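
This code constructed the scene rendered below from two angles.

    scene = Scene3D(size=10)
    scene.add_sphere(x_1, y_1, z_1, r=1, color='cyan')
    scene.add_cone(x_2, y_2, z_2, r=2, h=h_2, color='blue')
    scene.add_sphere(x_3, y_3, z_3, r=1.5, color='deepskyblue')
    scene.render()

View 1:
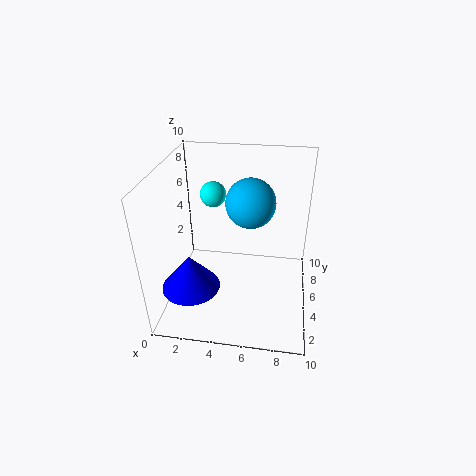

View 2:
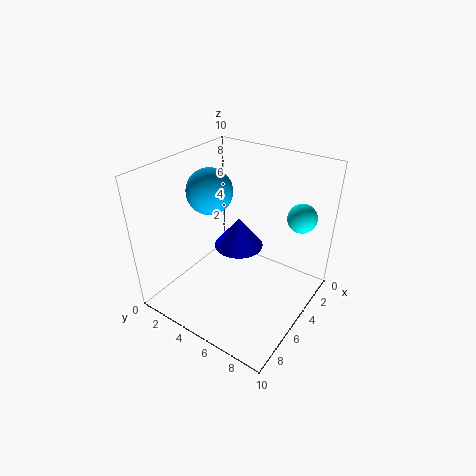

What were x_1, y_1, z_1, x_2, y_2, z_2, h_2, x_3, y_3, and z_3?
x_1 = 2.5
y_1 = 8.5
z_1 = 6.5
x_2 = 2
y_2 = 3
z_2 = 2
h_2 = 2.5
x_3 = 6
y_3 = 3.5
z_3 = 8.5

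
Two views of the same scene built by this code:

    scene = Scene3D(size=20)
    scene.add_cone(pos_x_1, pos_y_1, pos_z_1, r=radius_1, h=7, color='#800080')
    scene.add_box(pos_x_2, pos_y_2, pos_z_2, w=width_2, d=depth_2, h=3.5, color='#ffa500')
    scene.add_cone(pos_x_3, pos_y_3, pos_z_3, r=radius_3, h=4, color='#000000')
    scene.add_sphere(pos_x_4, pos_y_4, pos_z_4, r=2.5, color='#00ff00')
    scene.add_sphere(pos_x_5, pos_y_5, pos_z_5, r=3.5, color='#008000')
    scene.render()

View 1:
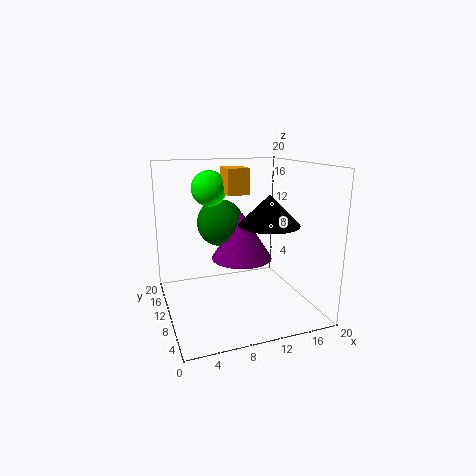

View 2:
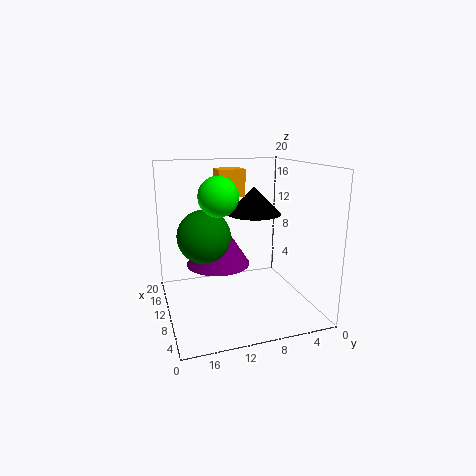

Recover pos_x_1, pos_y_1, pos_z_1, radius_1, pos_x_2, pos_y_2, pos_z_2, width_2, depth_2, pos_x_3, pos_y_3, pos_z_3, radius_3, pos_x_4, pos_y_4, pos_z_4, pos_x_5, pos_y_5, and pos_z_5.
pos_x_1 = 11.5; pos_y_1 = 12.5; pos_z_1 = 6; radius_1 = 4.5; pos_x_2 = 8.5; pos_y_2 = 9.5; pos_z_2 = 16; width_2 = 3; depth_2 = 3.5; pos_x_3 = 13; pos_y_3 = 6.5; pos_z_3 = 12.5; radius_3 = 4; pos_x_4 = 7; pos_y_4 = 13.5; pos_z_4 = 16.5; pos_x_5 = 9; pos_y_5 = 15; pos_z_5 = 11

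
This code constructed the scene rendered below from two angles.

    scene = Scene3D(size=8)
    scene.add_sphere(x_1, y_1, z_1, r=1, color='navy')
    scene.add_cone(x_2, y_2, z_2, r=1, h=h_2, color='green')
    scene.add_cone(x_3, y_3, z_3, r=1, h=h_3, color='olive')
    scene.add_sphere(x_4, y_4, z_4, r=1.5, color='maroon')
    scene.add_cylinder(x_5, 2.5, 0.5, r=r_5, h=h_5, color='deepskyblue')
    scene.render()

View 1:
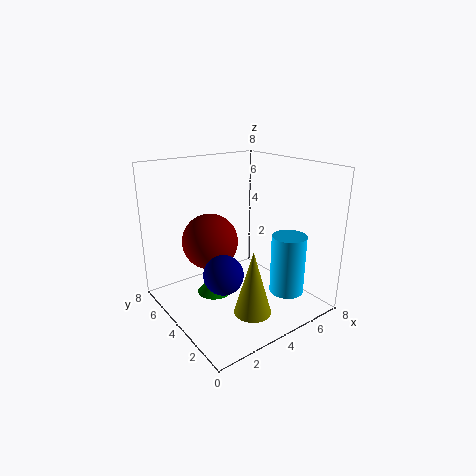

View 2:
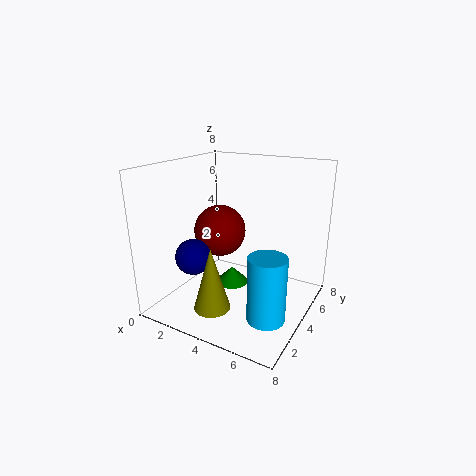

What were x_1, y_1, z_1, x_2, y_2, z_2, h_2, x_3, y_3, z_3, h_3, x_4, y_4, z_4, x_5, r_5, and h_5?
x_1 = 2; y_1 = 2.5; z_1 = 3; x_2 = 3; y_2 = 5; z_2 = 0.5; h_2 = 1; x_3 = 3.5; y_3 = 2; z_3 = 0.5; h_3 = 3.5; x_4 = 2.5; y_4 = 4.5; z_4 = 4; x_5 = 6.5; r_5 = 1; h_5 = 3.5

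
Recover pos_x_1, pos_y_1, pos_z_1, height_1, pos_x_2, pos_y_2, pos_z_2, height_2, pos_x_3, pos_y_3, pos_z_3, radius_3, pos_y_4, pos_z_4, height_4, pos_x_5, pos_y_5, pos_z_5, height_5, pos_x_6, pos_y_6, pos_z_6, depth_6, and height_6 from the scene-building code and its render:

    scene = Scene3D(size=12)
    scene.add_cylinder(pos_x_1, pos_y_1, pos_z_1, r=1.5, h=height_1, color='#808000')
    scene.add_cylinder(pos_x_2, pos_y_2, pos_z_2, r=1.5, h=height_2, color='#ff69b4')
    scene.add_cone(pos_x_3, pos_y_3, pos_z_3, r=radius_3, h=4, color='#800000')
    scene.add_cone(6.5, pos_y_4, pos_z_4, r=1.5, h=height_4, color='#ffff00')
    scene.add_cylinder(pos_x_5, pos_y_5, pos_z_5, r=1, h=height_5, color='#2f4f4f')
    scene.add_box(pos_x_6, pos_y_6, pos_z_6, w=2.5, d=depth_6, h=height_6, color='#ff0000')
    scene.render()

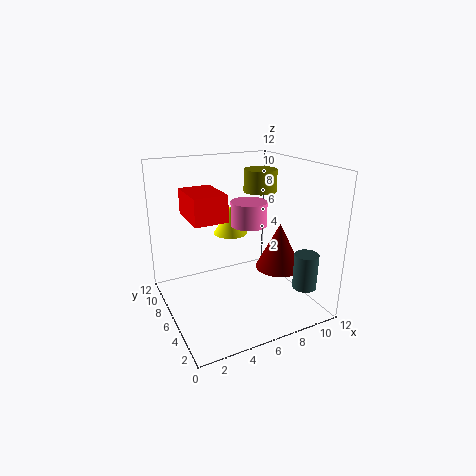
pos_x_1 = 9.5, pos_y_1 = 8.5, pos_z_1 = 9, height_1 = 2, pos_x_2 = 7, pos_y_2 = 6, pos_z_2 = 7, height_2 = 2, pos_x_3 = 9.5, pos_y_3 = 5, pos_z_3 = 3, radius_3 = 2, pos_y_4 = 8.5, pos_z_4 = 5.5, height_4 = 2.5, pos_x_5 = 10.5, pos_y_5 = 2.5, pos_z_5 = 2, height_5 = 3, pos_x_6 = 1.5, pos_y_6 = 3.5, pos_z_6 = 8.5, depth_6 = 3.5, height_6 = 2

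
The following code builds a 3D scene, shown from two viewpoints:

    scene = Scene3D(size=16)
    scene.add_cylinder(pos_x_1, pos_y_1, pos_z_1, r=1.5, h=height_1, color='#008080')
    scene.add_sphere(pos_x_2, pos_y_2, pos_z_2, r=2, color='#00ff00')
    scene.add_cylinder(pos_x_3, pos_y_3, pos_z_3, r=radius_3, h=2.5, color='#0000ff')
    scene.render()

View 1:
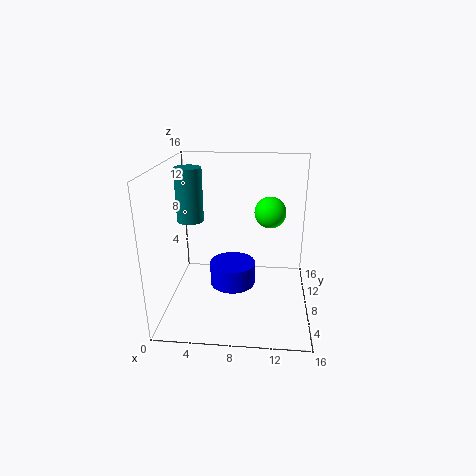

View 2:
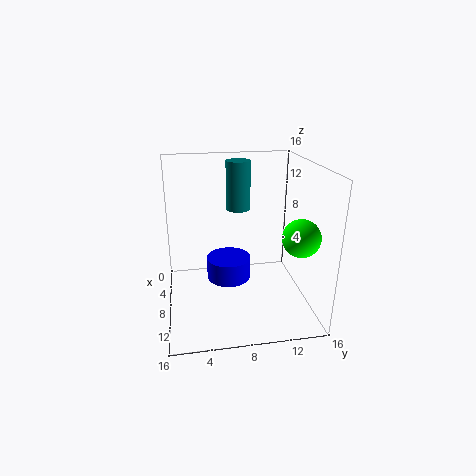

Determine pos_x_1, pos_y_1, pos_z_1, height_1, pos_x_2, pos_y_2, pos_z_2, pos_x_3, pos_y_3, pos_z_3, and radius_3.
pos_x_1 = 2.5, pos_y_1 = 9, pos_z_1 = 9.5, height_1 = 6, pos_x_2 = 11.5, pos_y_2 = 14, pos_z_2 = 9, pos_x_3 = 7.5, pos_y_3 = 7, pos_z_3 = 3, radius_3 = 2.5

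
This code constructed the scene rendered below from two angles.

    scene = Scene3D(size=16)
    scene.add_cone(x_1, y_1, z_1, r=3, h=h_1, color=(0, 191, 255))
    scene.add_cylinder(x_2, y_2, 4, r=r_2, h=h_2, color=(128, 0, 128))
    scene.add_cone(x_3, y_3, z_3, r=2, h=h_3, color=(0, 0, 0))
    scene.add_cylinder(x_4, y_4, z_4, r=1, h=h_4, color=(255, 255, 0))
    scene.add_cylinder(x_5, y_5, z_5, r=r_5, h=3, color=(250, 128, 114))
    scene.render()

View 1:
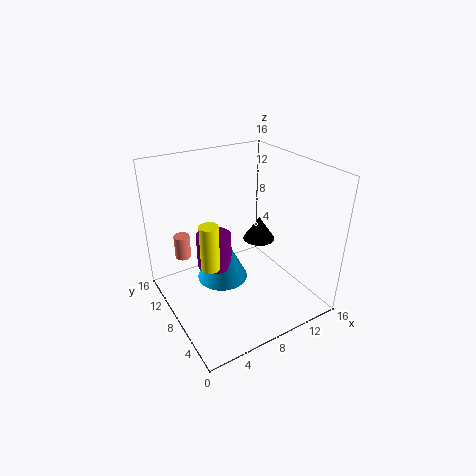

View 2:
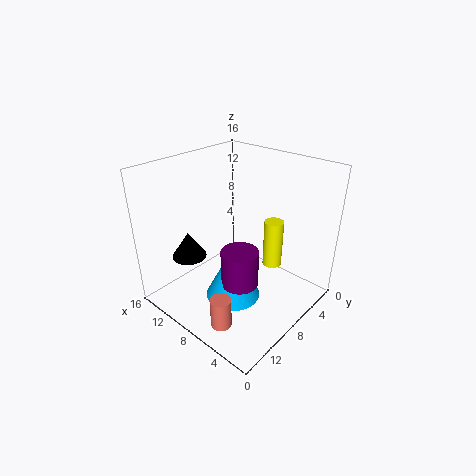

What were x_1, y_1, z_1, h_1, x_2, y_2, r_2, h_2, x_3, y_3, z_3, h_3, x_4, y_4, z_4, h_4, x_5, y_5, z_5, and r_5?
x_1 = 7, y_1 = 10, z_1 = 2, h_1 = 6, x_2 = 6, y_2 = 10, r_2 = 2, h_2 = 4, x_3 = 13, y_3 = 11, z_3 = 5, h_3 = 3, x_4 = 4, y_4 = 7, z_4 = 6, h_4 = 5, x_5 = 4, y_5 = 15, z_5 = 3, r_5 = 1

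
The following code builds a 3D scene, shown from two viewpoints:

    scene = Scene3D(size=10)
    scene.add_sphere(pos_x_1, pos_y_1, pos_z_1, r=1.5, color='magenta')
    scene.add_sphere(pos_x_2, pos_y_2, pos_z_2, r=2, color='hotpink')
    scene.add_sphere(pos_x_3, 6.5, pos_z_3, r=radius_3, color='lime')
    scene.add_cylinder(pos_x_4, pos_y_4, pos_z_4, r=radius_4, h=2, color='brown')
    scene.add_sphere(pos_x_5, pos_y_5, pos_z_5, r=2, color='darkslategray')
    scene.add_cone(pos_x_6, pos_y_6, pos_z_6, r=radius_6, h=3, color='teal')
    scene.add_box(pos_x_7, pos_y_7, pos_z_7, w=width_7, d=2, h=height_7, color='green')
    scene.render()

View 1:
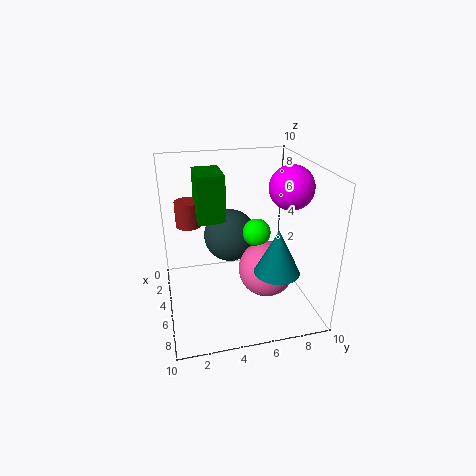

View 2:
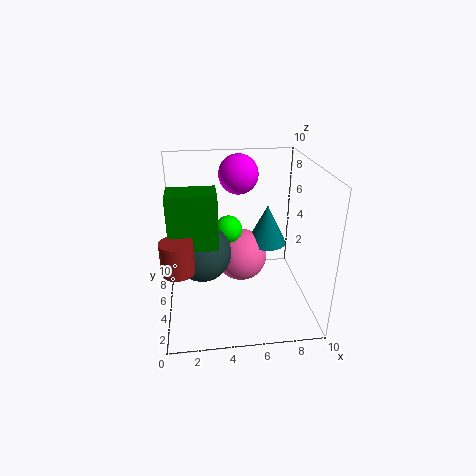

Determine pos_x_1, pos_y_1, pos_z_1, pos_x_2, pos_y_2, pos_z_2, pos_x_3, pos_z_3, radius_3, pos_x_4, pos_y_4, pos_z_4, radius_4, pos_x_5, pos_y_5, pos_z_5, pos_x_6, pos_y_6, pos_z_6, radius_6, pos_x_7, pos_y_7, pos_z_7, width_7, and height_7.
pos_x_1 = 5.5
pos_y_1 = 8.5
pos_z_1 = 8.5
pos_x_2 = 5.5
pos_y_2 = 7
pos_z_2 = 2.5
pos_x_3 = 4.5
pos_z_3 = 5
radius_3 = 1
pos_x_4 = 1
pos_y_4 = 2
pos_z_4 = 4.5
radius_4 = 1
pos_x_5 = 2.5
pos_y_5 = 5
pos_z_5 = 4
pos_x_6 = 7.5
pos_y_6 = 7
pos_z_6 = 3.5
radius_6 = 1.5
pos_x_7 = 0.5
pos_y_7 = 2.5
pos_z_7 = 5.5
width_7 = 3
height_7 = 3.5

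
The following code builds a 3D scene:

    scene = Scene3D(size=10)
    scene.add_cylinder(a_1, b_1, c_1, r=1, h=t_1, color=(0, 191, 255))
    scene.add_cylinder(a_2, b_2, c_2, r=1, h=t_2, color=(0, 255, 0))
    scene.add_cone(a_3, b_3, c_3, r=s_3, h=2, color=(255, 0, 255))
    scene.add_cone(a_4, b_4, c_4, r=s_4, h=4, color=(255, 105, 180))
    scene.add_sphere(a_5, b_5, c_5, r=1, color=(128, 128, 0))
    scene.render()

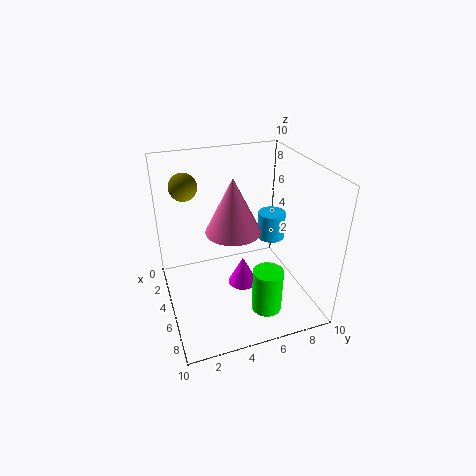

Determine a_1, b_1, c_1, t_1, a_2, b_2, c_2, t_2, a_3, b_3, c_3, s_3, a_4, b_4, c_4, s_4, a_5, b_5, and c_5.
a_1 = 4, b_1 = 8, c_1 = 4, t_1 = 2, a_2 = 8, b_2 = 6, c_2 = 1, t_2 = 3, a_3 = 6, b_3 = 5, c_3 = 2, s_3 = 1, a_4 = 4, b_4 = 5, c_4 = 5, s_4 = 2, a_5 = 2, b_5 = 2, c_5 = 8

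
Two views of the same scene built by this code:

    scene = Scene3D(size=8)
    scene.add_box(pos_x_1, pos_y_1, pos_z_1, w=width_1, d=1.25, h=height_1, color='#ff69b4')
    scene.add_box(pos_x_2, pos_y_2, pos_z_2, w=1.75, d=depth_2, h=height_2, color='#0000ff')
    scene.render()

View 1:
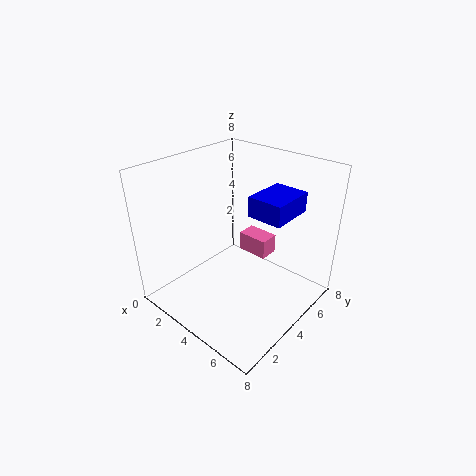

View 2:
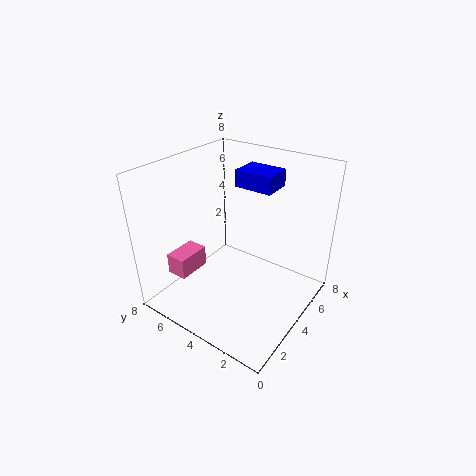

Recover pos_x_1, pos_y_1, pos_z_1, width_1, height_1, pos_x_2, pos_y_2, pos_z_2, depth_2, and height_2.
pos_x_1 = 2
pos_y_1 = 6.5
pos_z_1 = 1.25
width_1 = 2
height_1 = 1.25
pos_x_2 = 5.5
pos_y_2 = 3
pos_z_2 = 6.25
depth_2 = 2.25
height_2 = 1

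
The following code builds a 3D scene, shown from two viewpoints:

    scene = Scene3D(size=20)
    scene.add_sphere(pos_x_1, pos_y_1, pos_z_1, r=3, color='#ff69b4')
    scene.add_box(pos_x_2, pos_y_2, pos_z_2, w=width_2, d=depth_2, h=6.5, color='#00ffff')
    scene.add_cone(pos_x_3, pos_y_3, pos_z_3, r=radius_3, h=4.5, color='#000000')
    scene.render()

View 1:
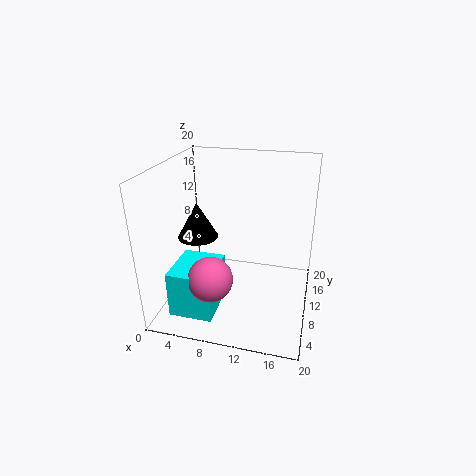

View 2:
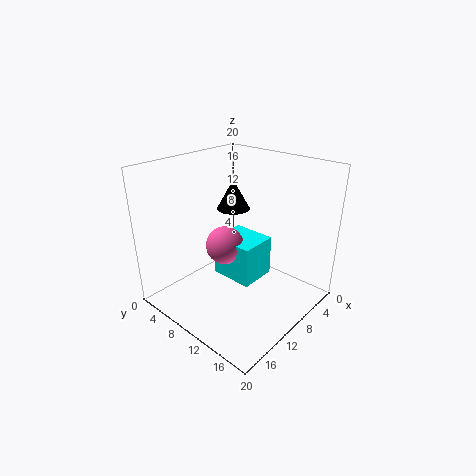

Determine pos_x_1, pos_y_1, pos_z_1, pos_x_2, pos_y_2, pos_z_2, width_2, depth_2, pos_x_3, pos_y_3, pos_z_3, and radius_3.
pos_x_1 = 7.5, pos_y_1 = 5, pos_z_1 = 6, pos_x_2 = 2, pos_y_2 = 3, pos_z_2 = 0.5, width_2 = 6, depth_2 = 7, pos_x_3 = 6, pos_y_3 = 5.5, pos_z_3 = 12, radius_3 = 2.5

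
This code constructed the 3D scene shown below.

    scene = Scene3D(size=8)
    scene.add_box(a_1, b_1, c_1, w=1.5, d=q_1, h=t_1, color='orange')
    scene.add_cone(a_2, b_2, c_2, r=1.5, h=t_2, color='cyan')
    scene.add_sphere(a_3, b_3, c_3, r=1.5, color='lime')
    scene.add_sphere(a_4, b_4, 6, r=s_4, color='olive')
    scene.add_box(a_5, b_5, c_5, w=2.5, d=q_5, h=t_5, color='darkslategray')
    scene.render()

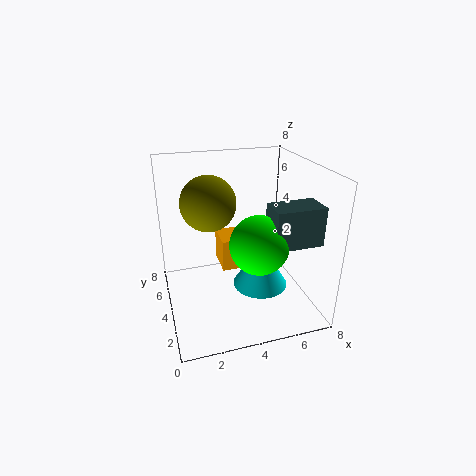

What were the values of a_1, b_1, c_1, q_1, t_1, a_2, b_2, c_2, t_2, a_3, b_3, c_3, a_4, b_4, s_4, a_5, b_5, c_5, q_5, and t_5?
a_1 = 3.5
b_1 = 5.5
c_1 = 1
q_1 = 2
t_1 = 2
a_2 = 5
b_2 = 3
c_2 = 1.5
t_2 = 2.5
a_3 = 4.5
b_3 = 2
c_3 = 4.5
a_4 = 2.5
b_4 = 4.5
s_4 = 1.5
a_5 = 5
b_5 = 1
c_5 = 4.5
q_5 = 1.5
t_5 = 2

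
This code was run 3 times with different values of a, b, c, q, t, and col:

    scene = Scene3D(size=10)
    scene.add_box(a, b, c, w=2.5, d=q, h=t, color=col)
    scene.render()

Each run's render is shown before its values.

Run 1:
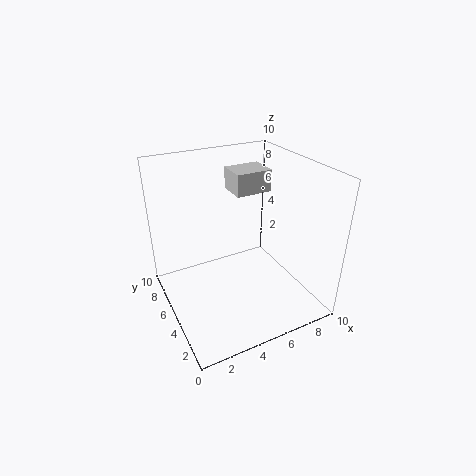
a = 5, b = 5, c = 8, q = 2, t = 1.5, col = 'lightgray'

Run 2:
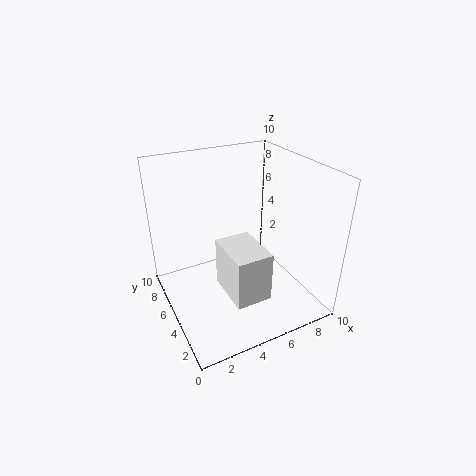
a = 3.5, b = 2, c = 1.5, q = 3.5, t = 3.5, col = 'white'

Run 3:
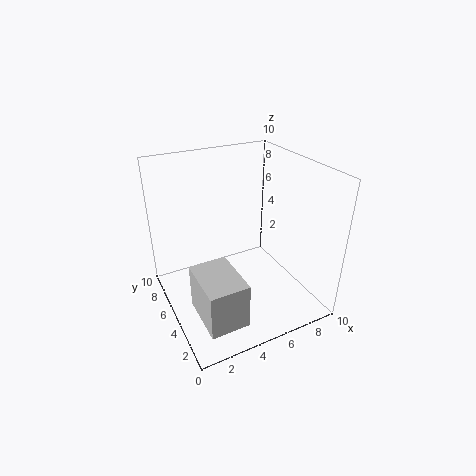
a = 1, b = 0.5, c = 1.5, q = 3.5, t = 3, col = 'lightgray'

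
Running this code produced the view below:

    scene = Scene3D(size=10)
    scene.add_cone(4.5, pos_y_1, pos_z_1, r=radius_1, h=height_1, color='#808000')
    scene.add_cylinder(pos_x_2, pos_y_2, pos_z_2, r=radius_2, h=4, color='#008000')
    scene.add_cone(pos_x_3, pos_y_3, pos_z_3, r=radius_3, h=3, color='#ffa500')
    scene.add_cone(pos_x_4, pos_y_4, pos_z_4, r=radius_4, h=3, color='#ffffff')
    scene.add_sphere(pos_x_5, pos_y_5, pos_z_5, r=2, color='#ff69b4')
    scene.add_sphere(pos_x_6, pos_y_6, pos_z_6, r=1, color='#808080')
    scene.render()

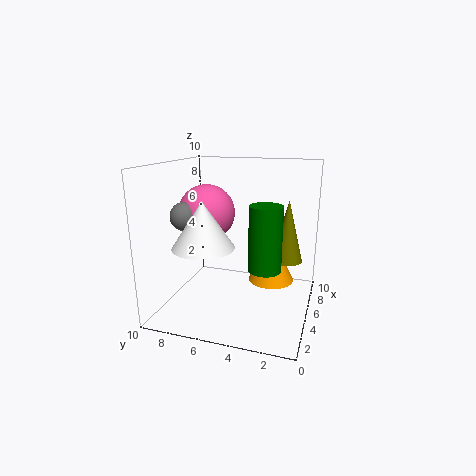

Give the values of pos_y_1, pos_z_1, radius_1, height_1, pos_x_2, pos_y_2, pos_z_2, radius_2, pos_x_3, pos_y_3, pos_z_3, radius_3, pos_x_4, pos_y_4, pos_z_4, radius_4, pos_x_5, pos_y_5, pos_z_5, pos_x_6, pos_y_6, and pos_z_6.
pos_y_1 = 1.5, pos_z_1 = 4, radius_1 = 1, height_1 = 4, pos_x_2 = 2.5, pos_y_2 = 2.5, pos_z_2 = 4, radius_2 = 1, pos_x_3 = 4.5, pos_y_3 = 2.5, pos_z_3 = 2.5, radius_3 = 1.5, pos_x_4 = 2.5, pos_y_4 = 6.5, pos_z_4 = 5, radius_4 = 2, pos_x_5 = 5.5, pos_y_5 = 7.5, pos_z_5 = 6.5, pos_x_6 = 4, pos_y_6 = 8.5, pos_z_6 = 6.5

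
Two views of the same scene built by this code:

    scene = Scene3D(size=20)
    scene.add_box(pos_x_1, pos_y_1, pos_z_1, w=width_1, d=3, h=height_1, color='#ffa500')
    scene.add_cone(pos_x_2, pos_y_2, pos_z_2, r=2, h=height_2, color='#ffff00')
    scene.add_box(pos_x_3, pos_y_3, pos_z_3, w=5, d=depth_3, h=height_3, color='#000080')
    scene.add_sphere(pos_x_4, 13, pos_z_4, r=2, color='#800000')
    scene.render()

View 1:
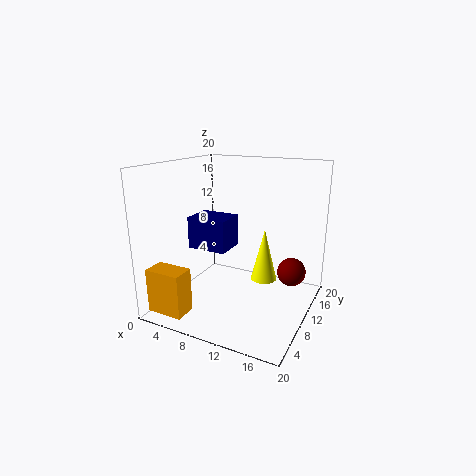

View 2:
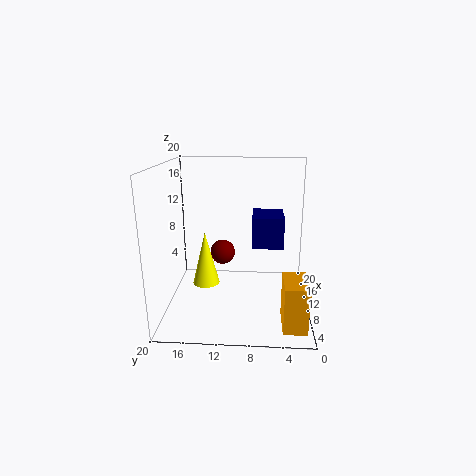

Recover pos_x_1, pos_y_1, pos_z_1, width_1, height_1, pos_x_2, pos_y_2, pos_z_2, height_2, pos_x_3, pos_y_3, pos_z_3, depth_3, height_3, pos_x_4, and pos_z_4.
pos_x_1 = 1, pos_y_1 = 1, pos_z_1 = 1, width_1 = 5, height_1 = 6, pos_x_2 = 12, pos_y_2 = 15, pos_z_2 = 2, height_2 = 8, pos_x_3 = 6, pos_y_3 = 4, pos_z_3 = 10, depth_3 = 4, height_3 = 4, pos_x_4 = 17, pos_z_4 = 5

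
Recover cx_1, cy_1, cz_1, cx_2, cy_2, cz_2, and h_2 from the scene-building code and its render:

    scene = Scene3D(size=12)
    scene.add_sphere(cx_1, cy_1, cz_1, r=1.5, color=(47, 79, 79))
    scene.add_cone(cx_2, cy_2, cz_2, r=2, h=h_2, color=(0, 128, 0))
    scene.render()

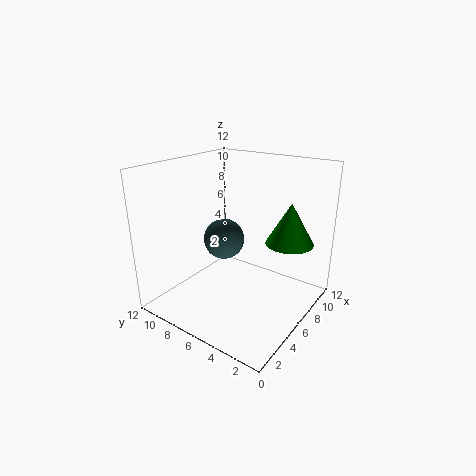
cx_1 = 3.5; cy_1 = 5.5; cz_1 = 7; cx_2 = 8.5; cy_2 = 2.5; cz_2 = 5.5; h_2 = 3.5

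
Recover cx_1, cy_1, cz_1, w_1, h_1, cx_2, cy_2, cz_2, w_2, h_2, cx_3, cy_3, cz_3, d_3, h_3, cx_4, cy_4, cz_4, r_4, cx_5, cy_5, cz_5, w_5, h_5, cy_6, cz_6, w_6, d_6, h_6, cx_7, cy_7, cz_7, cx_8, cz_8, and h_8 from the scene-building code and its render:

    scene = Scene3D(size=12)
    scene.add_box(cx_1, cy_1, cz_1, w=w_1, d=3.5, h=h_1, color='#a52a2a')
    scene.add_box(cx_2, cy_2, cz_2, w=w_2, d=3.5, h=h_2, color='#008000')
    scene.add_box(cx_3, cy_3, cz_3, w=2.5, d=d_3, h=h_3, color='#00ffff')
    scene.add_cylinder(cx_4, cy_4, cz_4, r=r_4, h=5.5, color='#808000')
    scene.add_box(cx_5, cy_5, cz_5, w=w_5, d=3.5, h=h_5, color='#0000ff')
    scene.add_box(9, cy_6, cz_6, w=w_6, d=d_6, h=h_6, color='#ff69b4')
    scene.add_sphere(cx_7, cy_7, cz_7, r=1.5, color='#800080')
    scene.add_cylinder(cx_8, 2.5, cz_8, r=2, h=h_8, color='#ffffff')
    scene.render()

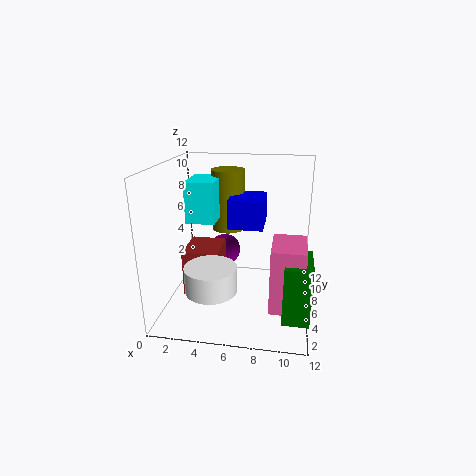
cx_1 = 1.5; cy_1 = 4.5; cz_1 = 1; w_1 = 3; h_1 = 4; cx_2 = 10; cy_2 = 1; cz_2 = 1.5; w_2 = 2; h_2 = 4.5; cx_3 = 1.5; cy_3 = 6; cz_3 = 7; d_3 = 3.5; h_3 = 3.5; cx_4 = 4.5; cy_4 = 9.5; cz_4 = 5.5; r_4 = 1.5; cx_5 = 5; cy_5 = 6.5; cz_5 = 6.5; w_5 = 3; h_5 = 2.5; cy_6 = 1.5; cz_6 = 2; w_6 = 2.5; d_6 = 3.5; h_6 = 5; cx_7 = 4; cy_7 = 10; cz_7 = 3; cx_8 = 4.5; cz_8 = 3; h_8 = 2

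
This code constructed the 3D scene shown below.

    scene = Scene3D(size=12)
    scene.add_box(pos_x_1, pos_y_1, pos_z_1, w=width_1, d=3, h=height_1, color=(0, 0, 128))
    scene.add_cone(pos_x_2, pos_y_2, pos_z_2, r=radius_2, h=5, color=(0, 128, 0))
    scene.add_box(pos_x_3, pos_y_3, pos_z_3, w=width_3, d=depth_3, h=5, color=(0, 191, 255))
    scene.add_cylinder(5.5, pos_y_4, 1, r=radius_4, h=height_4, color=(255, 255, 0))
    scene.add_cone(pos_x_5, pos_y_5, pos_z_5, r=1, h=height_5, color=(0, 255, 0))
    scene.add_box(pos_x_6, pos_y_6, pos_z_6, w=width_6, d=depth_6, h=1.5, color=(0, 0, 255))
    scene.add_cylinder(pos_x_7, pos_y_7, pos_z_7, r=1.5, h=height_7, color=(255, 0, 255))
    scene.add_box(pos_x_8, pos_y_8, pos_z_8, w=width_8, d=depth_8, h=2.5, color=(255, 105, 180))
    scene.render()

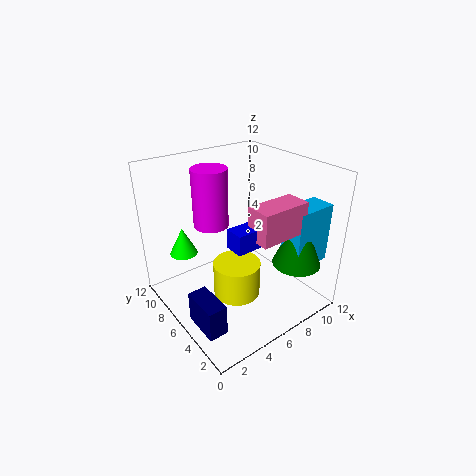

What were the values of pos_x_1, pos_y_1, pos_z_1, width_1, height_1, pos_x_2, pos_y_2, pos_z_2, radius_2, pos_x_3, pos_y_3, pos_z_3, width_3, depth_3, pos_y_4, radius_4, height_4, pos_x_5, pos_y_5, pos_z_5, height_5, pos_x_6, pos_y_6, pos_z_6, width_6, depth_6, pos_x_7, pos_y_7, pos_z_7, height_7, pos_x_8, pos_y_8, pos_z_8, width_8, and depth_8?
pos_x_1 = 0.5, pos_y_1 = 2, pos_z_1 = 1, width_1 = 1.5, height_1 = 2.5, pos_x_2 = 9.5, pos_y_2 = 2.5, pos_z_2 = 4, radius_2 = 2, pos_x_3 = 8.5, pos_y_3 = 1.5, pos_z_3 = 4, width_3 = 3.5, depth_3 = 2, pos_y_4 = 5.5, radius_4 = 2, height_4 = 3, pos_x_5 = 1, pos_y_5 = 6, pos_z_5 = 6.5, height_5 = 2, pos_x_6 = 3.5, pos_y_6 = 2.5, pos_z_6 = 7, width_6 = 3.5, depth_6 = 1.5, pos_x_7 = 5, pos_y_7 = 8.5, pos_z_7 = 6.5, height_7 = 5, pos_x_8 = 5, pos_y_8 = 1.5, pos_z_8 = 7.5, width_8 = 4, depth_8 = 2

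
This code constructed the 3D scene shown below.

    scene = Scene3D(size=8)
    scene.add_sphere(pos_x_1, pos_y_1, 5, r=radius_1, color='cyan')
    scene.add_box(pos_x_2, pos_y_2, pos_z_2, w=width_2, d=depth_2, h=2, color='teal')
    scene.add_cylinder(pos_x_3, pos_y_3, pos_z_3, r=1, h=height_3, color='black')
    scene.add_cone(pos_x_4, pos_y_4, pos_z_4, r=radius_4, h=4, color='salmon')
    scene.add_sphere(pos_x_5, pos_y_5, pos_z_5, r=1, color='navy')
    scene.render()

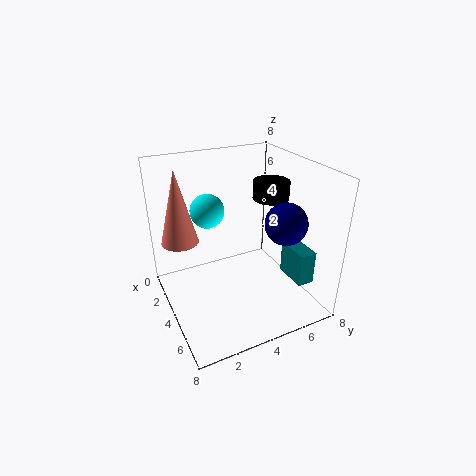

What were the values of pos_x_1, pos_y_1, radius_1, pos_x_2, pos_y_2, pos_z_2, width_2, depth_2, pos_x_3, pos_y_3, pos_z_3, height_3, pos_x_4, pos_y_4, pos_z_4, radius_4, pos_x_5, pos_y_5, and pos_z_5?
pos_x_1 = 2; pos_y_1 = 3; radius_1 = 1; pos_x_2 = 4; pos_y_2 = 7; pos_z_2 = 1; width_2 = 2; depth_2 = 1; pos_x_3 = 4; pos_y_3 = 6; pos_z_3 = 6; height_3 = 1; pos_x_4 = 3; pos_y_4 = 1; pos_z_4 = 4; radius_4 = 1; pos_x_5 = 7; pos_y_5 = 5; pos_z_5 = 6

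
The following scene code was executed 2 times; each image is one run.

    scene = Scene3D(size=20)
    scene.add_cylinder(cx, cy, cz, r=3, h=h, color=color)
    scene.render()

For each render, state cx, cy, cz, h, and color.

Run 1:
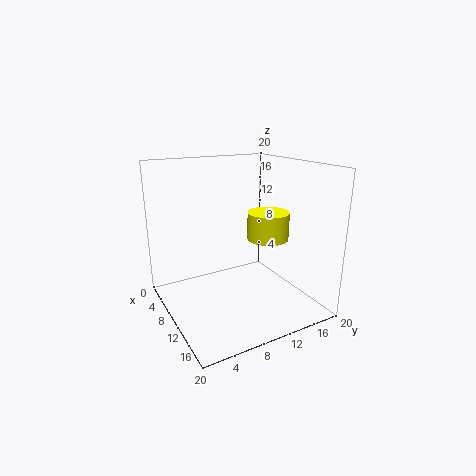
cx = 10
cy = 15
cz = 9
h = 4
color = 'yellow'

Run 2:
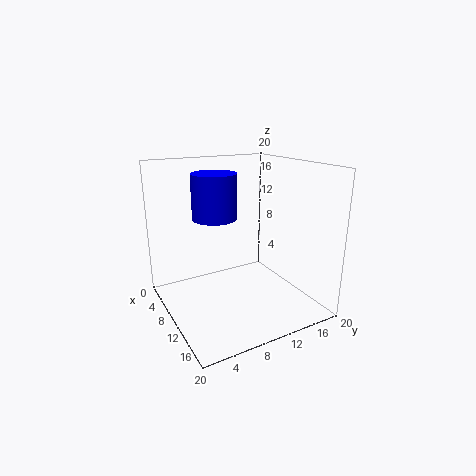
cx = 9
cy = 7
cz = 13
h = 6
color = 'blue'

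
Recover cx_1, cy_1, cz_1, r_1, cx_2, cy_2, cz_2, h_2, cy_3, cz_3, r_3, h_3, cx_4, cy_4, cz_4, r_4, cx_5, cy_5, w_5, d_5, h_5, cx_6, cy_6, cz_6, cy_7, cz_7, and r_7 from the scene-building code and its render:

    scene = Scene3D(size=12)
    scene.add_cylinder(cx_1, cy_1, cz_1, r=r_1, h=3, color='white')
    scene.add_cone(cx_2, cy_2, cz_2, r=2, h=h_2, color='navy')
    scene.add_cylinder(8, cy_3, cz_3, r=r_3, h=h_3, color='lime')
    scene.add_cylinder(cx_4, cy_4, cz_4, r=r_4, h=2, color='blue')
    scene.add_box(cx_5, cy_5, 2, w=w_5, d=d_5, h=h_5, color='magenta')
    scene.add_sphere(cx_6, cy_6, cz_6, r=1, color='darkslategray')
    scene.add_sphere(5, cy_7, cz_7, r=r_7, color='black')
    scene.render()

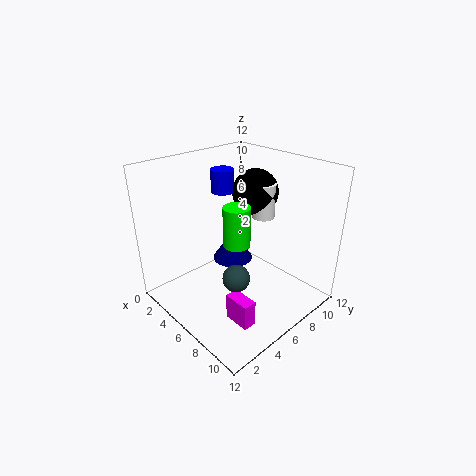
cx_1 = 6, cy_1 = 9, cz_1 = 7, r_1 = 1, cx_2 = 2, cy_2 = 9, cz_2 = 1, h_2 = 3, cy_3 = 4, cz_3 = 7, r_3 = 1, h_3 = 3, cx_4 = 3, cy_4 = 7, cz_4 = 9, r_4 = 1, cx_5 = 9, cy_5 = 2, w_5 = 2, d_5 = 1, h_5 = 2, cx_6 = 9, cy_6 = 3, cz_6 = 5, cy_7 = 9, cz_7 = 9, r_7 = 2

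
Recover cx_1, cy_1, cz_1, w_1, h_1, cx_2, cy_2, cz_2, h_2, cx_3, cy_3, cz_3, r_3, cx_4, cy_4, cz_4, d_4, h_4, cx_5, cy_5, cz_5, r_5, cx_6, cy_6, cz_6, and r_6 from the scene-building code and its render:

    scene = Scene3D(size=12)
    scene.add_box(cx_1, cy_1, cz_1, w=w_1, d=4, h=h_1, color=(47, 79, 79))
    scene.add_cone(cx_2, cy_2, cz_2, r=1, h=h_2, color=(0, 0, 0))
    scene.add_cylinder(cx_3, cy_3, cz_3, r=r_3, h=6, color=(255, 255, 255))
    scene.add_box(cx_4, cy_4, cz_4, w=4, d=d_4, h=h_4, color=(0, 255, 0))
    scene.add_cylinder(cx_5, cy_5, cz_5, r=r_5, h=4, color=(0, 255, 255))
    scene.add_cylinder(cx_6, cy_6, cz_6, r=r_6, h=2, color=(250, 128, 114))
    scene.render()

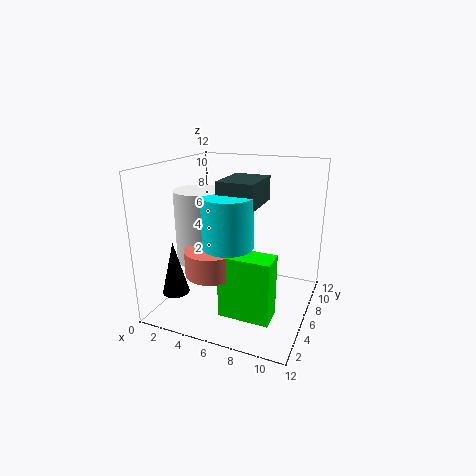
cx_1 = 5
cy_1 = 4
cz_1 = 9
w_1 = 3
h_1 = 2
cx_2 = 3
cy_2 = 1
cz_2 = 3
h_2 = 4
cx_3 = 3
cy_3 = 5
cz_3 = 4
r_3 = 2
cx_4 = 6
cy_4 = 2
cz_4 = 1
d_4 = 2
h_4 = 5
cx_5 = 6
cy_5 = 4
cz_5 = 6
r_5 = 2
cx_6 = 5
cy_6 = 3
cz_6 = 4
r_6 = 2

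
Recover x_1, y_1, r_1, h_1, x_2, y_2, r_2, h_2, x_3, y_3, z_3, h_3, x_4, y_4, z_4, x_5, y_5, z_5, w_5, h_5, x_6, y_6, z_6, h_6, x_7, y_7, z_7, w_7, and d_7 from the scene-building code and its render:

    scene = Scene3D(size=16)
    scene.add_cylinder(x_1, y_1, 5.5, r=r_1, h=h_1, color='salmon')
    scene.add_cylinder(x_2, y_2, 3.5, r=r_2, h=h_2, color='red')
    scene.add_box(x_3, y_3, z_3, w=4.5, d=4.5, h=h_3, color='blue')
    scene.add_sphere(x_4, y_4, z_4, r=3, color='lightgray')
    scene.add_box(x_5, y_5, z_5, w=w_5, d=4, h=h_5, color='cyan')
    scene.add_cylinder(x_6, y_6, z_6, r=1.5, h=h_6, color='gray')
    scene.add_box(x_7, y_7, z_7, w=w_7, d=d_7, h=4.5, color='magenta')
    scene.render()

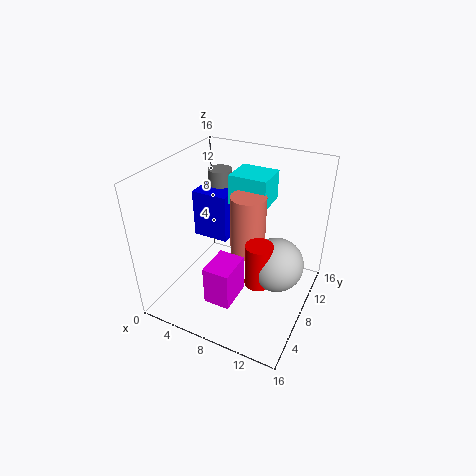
x_1 = 8.5; y_1 = 9.5; r_1 = 2; h_1 = 7; x_2 = 11; y_2 = 7; r_2 = 1.5; h_2 = 5; x_3 = 0.5; y_3 = 10.5; z_3 = 5; h_3 = 6; x_4 = 12.5; y_4 = 8.5; z_4 = 5.5; x_5 = 5.5; y_5 = 10.5; z_5 = 10.5; w_5 = 4.5; h_5 = 3.5; x_6 = 2.5; y_6 = 14; z_6 = 6.5; h_6 = 6.5; x_7 = 6; y_7 = 3.5; z_7 = 1.5; w_7 = 3; d_7 = 4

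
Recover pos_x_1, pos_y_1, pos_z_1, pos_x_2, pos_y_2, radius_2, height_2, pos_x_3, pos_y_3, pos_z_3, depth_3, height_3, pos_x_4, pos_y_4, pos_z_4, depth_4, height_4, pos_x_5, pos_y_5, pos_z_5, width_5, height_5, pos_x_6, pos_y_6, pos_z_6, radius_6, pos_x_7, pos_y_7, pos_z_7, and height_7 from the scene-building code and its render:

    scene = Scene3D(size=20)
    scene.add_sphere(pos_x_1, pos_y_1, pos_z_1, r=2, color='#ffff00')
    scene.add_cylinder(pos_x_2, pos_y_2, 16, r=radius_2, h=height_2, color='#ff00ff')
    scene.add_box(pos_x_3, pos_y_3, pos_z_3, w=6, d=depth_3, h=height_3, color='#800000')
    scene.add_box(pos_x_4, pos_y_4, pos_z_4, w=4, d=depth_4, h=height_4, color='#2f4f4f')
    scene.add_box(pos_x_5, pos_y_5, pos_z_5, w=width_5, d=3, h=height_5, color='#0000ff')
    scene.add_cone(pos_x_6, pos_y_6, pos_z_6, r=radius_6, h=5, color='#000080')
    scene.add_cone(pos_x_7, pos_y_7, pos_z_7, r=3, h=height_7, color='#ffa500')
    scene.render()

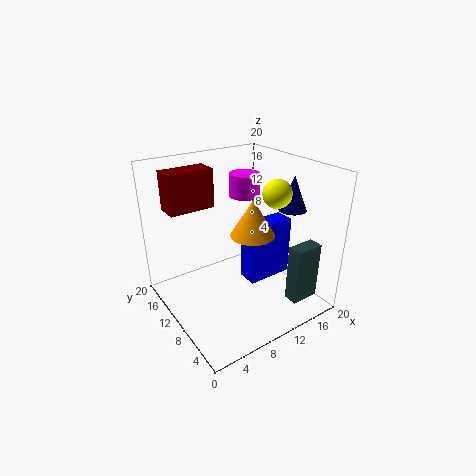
pos_x_1 = 15, pos_y_1 = 8, pos_z_1 = 16, pos_x_2 = 11, pos_y_2 = 10, radius_2 = 2, height_2 = 3, pos_x_3 = 1, pos_y_3 = 11, pos_z_3 = 15, depth_3 = 3, height_3 = 5, pos_x_4 = 14, pos_y_4 = 2, pos_z_4 = 2, depth_4 = 2, height_4 = 8, pos_x_5 = 12, pos_y_5 = 9, pos_z_5 = 2, width_5 = 7, height_5 = 9, pos_x_6 = 18, pos_y_6 = 8, pos_z_6 = 13, radius_6 = 2, pos_x_7 = 11, pos_y_7 = 8, pos_z_7 = 11, height_7 = 5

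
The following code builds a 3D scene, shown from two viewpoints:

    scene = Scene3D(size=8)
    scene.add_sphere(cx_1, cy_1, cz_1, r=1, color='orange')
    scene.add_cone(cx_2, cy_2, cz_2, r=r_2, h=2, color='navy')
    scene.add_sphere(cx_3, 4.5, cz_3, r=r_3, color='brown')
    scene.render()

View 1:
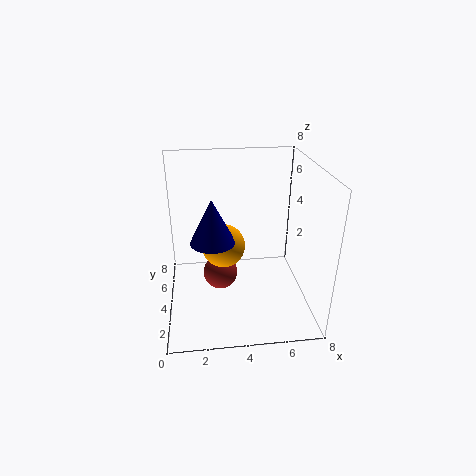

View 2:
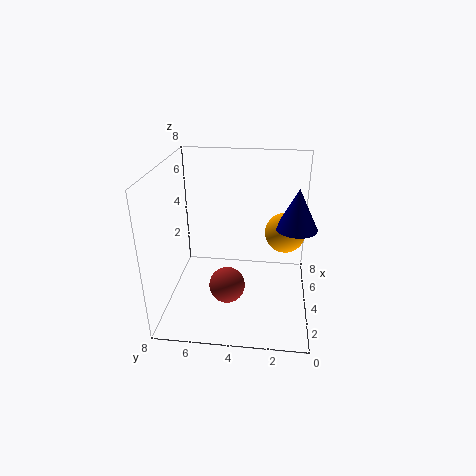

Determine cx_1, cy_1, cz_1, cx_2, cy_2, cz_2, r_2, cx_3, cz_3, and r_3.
cx_1 = 3
cy_1 = 1.5
cz_1 = 5
cx_2 = 2.5
cy_2 = 1
cz_2 = 5.5
r_2 = 1
cx_3 = 3
cz_3 = 1.5
r_3 = 1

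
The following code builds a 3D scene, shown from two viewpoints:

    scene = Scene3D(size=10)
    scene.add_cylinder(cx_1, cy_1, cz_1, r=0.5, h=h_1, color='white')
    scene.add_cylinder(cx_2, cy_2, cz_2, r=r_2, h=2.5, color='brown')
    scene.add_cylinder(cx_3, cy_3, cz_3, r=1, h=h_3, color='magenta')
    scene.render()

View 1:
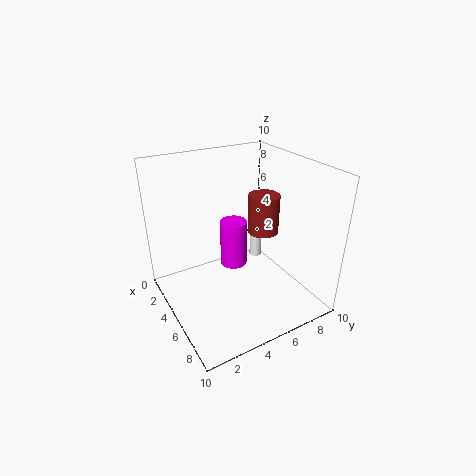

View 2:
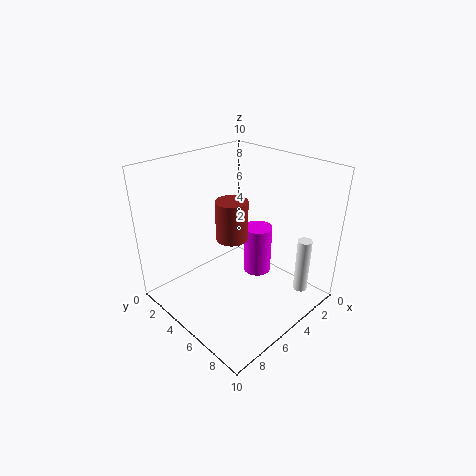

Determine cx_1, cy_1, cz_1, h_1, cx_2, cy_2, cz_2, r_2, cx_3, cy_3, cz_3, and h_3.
cx_1 = 2
cy_1 = 8.5
cz_1 = 1
h_1 = 4
cx_2 = 6.5
cy_2 = 6
cz_2 = 6
r_2 = 1
cx_3 = 3.5
cy_3 = 5.5
cz_3 = 2
h_3 = 3.5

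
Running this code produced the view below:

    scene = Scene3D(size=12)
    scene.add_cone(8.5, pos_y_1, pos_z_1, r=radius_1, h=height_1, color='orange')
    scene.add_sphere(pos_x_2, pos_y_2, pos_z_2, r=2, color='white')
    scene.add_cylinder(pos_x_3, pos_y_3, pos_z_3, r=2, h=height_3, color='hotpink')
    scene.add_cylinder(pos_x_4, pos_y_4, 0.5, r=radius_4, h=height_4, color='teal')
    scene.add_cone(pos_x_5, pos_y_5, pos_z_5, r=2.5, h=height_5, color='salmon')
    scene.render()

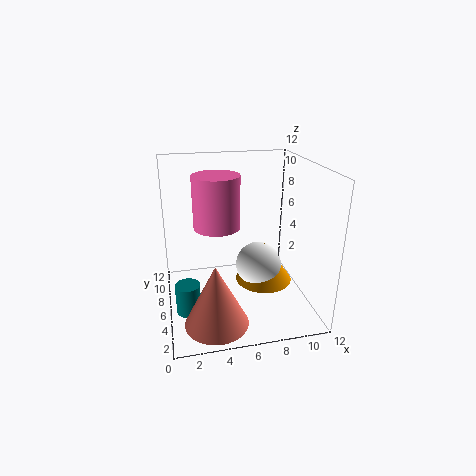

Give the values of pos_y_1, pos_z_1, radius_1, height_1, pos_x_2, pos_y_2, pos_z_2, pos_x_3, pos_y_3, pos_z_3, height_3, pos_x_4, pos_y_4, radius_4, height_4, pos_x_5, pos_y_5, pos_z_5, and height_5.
pos_y_1 = 6.5; pos_z_1 = 1.5; radius_1 = 2.5; height_1 = 3.5; pos_x_2 = 8; pos_y_2 = 6.5; pos_z_2 = 3; pos_x_3 = 4.5; pos_y_3 = 7.5; pos_z_3 = 6.5; height_3 = 4.5; pos_x_4 = 1.5; pos_y_4 = 4.5; radius_4 = 1; height_4 = 2.5; pos_x_5 = 3.5; pos_y_5 = 2.5; pos_z_5 = 0.5; height_5 = 5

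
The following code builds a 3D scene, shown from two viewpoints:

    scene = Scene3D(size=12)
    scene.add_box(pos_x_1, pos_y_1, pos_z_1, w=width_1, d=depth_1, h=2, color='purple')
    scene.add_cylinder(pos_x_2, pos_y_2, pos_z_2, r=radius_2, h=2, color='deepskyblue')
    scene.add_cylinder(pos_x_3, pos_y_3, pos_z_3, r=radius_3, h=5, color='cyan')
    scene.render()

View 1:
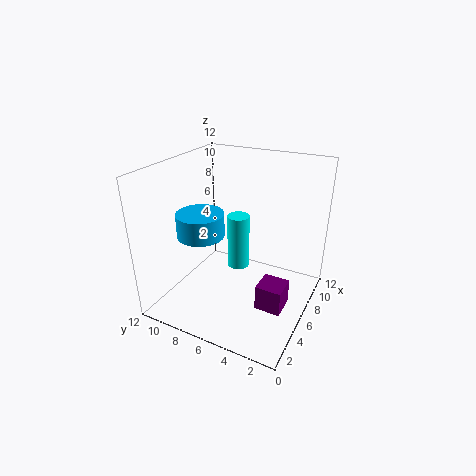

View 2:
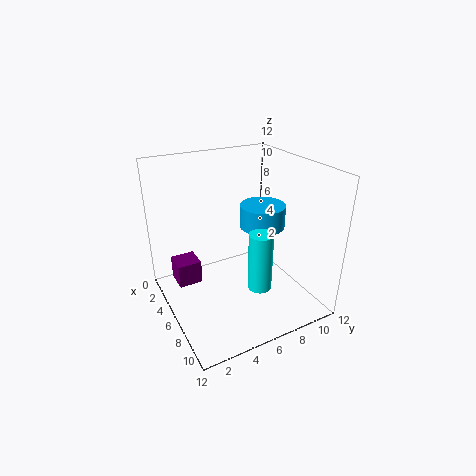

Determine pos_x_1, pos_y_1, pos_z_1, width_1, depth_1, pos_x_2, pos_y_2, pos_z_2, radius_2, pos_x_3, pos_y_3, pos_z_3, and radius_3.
pos_x_1 = 3, pos_y_1 = 1, pos_z_1 = 2, width_1 = 2, depth_1 = 2, pos_x_2 = 5, pos_y_2 = 9, pos_z_2 = 6, radius_2 = 2, pos_x_3 = 8, pos_y_3 = 7, pos_z_3 = 2, radius_3 = 1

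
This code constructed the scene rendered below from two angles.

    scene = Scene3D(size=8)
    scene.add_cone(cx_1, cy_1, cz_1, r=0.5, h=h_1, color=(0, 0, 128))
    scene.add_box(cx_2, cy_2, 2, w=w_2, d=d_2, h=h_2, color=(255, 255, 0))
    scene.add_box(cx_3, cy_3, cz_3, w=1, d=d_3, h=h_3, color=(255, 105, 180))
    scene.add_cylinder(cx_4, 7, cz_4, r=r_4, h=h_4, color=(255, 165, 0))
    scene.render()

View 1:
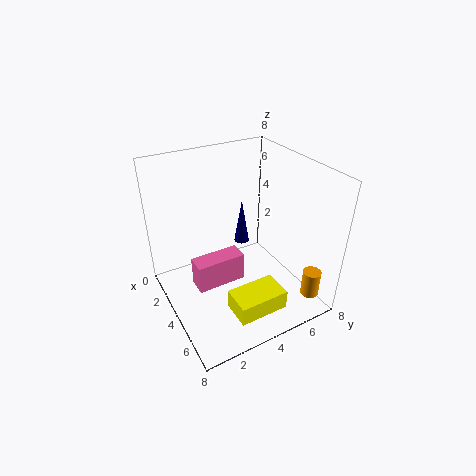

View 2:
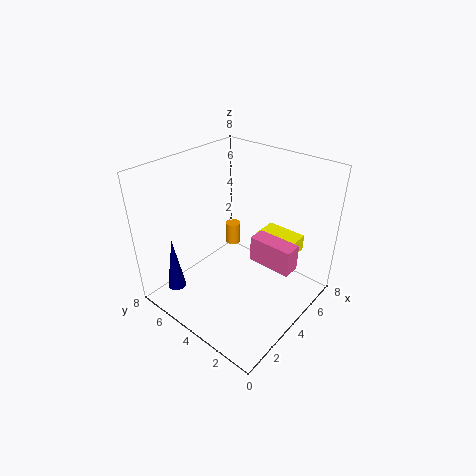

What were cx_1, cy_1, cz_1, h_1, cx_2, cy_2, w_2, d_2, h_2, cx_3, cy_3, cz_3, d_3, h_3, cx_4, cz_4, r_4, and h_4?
cx_1 = 1
cy_1 = 6
cz_1 = 1.5
h_1 = 3
cx_2 = 6.5
cy_2 = 2
w_2 = 1.5
d_2 = 2.5
h_2 = 1
cx_3 = 4.5
cy_3 = 1
cz_3 = 2.5
d_3 = 2.5
h_3 = 1.5
cx_4 = 7
cz_4 = 1
r_4 = 0.5
h_4 = 1.5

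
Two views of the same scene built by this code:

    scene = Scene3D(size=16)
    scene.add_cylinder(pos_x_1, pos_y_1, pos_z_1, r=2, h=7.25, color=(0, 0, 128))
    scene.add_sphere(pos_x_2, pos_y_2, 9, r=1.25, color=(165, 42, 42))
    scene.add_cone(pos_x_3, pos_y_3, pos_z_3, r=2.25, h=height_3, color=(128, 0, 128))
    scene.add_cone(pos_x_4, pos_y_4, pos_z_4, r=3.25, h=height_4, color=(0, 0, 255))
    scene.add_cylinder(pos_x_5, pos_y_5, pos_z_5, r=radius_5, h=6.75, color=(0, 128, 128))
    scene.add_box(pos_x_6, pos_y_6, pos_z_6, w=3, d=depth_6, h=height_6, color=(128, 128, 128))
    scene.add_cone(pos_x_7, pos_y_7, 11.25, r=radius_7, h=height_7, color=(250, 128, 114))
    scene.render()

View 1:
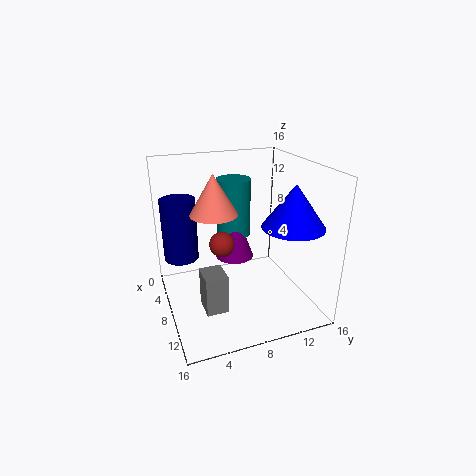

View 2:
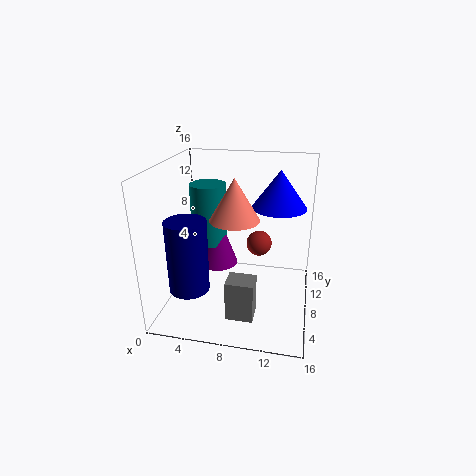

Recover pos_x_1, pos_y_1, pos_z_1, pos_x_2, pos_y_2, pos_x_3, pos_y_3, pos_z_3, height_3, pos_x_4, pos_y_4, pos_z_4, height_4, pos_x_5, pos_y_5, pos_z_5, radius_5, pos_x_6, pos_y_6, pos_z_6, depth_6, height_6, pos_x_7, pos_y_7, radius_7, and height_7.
pos_x_1 = 4.25, pos_y_1 = 2.25, pos_z_1 = 4.75, pos_x_2 = 10.75, pos_y_2 = 5.25, pos_x_3 = 5.5, pos_y_3 = 8.5, pos_z_3 = 4.5, height_3 = 6.25, pos_x_4 = 12, pos_y_4 = 12.5, pos_z_4 = 10.25, height_4 = 4.5, pos_x_5 = 4.5, pos_y_5 = 8.75, pos_z_5 = 7, radius_5 = 2, pos_x_6 = 7.5, pos_y_6 = 3.5, pos_z_6 = 0.25, depth_6 = 2.5, height_6 = 4.5, pos_x_7 = 8.25, pos_y_7 = 5.25, radius_7 = 2.5, height_7 = 4.25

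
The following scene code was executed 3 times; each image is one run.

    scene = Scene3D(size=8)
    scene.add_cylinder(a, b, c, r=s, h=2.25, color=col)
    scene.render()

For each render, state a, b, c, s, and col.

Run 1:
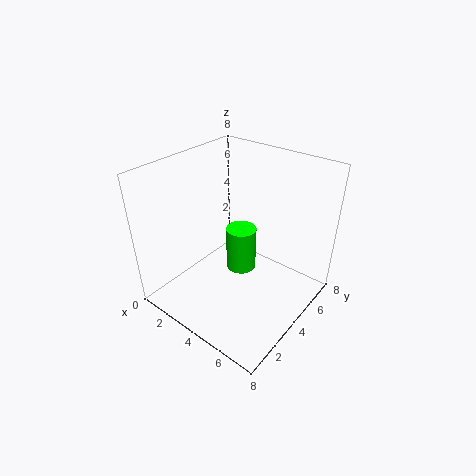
a = 5; b = 3; c = 3.25; s = 0.75; col = 'lime'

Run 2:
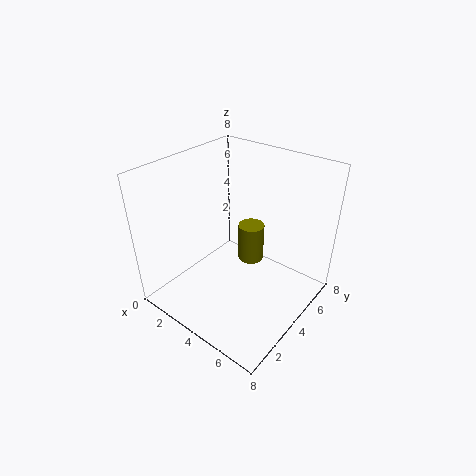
a = 4; b = 5.25; c = 2; s = 0.75; col = 'olive'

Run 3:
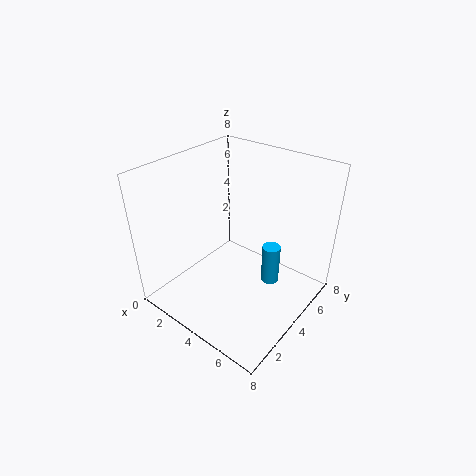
a = 5.75; b = 4.75; c = 1.5; s = 0.5; col = 'deepskyblue'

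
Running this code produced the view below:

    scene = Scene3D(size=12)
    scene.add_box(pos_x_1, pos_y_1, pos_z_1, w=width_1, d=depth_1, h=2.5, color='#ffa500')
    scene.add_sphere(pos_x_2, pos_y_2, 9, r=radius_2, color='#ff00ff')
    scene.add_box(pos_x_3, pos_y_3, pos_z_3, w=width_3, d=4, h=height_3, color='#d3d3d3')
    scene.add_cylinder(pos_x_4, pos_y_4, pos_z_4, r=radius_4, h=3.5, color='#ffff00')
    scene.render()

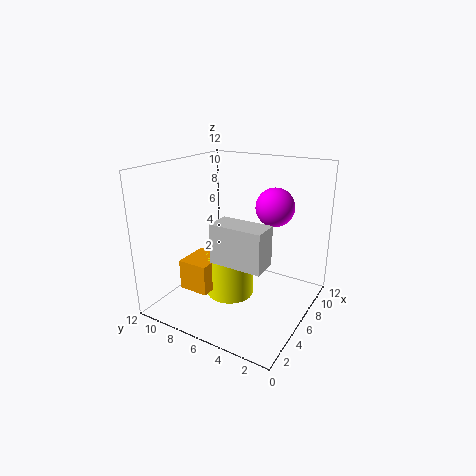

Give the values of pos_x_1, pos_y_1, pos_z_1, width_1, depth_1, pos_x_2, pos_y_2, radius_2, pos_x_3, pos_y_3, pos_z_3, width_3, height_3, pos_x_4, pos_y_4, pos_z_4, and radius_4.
pos_x_1 = 2.5; pos_y_1 = 7; pos_z_1 = 2; width_1 = 3; depth_1 = 2.5; pos_x_2 = 6.5; pos_y_2 = 3; radius_2 = 1.5; pos_x_3 = 2; pos_y_3 = 2; pos_z_3 = 5.5; width_3 = 2; height_3 = 3; pos_x_4 = 5.5; pos_y_4 = 6.5; pos_z_4 = 1; radius_4 = 2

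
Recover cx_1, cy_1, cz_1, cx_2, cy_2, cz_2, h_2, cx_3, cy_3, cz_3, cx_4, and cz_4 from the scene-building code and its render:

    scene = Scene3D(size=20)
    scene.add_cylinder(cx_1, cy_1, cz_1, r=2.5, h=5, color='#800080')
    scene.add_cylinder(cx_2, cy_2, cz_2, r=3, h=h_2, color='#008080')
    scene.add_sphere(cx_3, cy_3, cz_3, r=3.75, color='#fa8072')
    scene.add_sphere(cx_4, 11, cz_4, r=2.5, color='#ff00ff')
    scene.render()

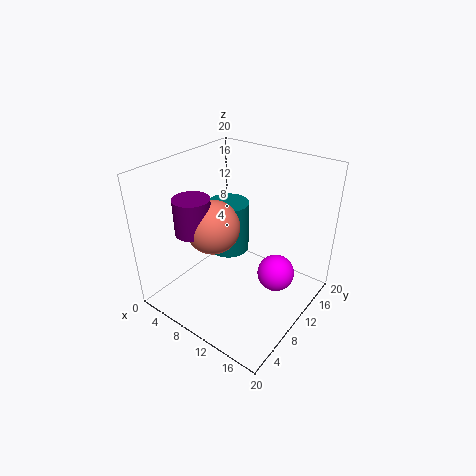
cx_1 = 5.25
cy_1 = 6.25
cz_1 = 11
cx_2 = 6.75
cy_2 = 12
cz_2 = 6.25
h_2 = 7.5
cx_3 = 7
cy_3 = 8.25
cz_3 = 11.5
cx_4 = 15.75
cz_4 = 6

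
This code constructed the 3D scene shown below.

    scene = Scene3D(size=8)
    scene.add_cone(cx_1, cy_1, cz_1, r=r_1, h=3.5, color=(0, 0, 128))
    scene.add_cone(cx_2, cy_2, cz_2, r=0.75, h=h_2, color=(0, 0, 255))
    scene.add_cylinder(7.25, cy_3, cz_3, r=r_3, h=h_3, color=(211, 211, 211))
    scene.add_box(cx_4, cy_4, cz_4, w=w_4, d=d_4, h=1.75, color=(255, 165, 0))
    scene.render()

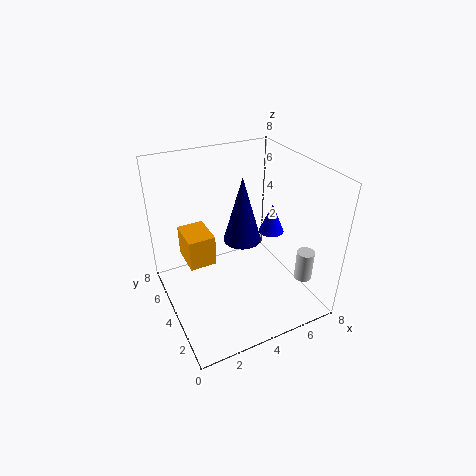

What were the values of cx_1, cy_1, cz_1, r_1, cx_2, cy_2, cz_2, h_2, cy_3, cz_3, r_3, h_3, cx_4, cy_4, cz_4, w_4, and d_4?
cx_1 = 4; cy_1 = 3.5; cz_1 = 4.25; r_1 = 1; cx_2 = 6.5; cy_2 = 4.5; cz_2 = 3.5; h_2 = 1.75; cy_3 = 2; cz_3 = 1.5; r_3 = 0.5; h_3 = 1.75; cx_4 = 1.25; cy_4 = 4.25; cz_4 = 2.5; w_4 = 1.5; d_4 = 2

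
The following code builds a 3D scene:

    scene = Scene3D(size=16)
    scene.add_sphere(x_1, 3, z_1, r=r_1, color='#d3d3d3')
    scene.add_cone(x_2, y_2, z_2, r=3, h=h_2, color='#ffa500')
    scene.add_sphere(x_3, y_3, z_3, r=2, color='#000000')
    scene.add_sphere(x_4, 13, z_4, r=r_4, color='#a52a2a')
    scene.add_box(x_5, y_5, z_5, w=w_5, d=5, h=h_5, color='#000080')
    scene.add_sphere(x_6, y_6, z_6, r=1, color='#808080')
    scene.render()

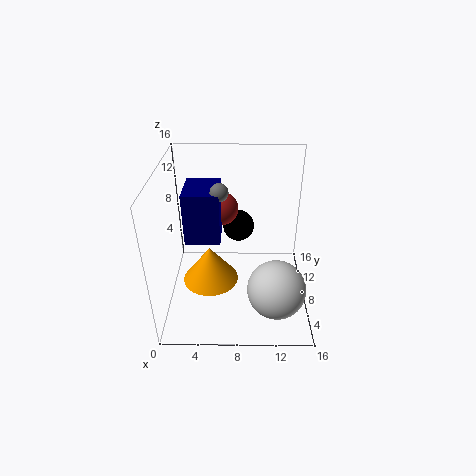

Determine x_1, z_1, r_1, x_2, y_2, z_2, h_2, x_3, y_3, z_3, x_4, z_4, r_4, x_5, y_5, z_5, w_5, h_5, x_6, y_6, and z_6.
x_1 = 12, z_1 = 5, r_1 = 3, x_2 = 5, y_2 = 6, z_2 = 4, h_2 = 4, x_3 = 8, y_3 = 14, z_3 = 6, x_4 = 6, z_4 = 9, r_4 = 2, x_5 = 2, y_5 = 8, z_5 = 7, w_5 = 4, h_5 = 6, x_6 = 6, y_6 = 9, z_6 = 13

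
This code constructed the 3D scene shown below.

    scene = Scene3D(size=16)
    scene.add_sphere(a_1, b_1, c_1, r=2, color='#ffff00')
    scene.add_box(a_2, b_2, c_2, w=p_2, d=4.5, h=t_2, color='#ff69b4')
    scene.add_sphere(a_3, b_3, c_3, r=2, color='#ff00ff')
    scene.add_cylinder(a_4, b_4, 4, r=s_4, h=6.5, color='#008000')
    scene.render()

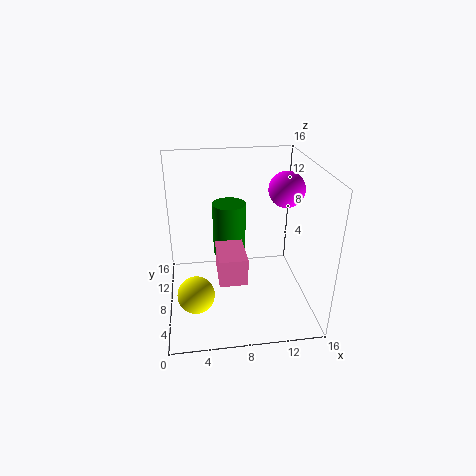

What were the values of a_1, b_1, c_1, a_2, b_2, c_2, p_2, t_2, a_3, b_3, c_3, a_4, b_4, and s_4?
a_1 = 3, b_1 = 5, c_1 = 3, a_2 = 5.5, b_2 = 4, c_2 = 4.5, p_2 = 3, t_2 = 3, a_3 = 13.5, b_3 = 9, c_3 = 13, a_4 = 7.5, b_4 = 12, s_4 = 2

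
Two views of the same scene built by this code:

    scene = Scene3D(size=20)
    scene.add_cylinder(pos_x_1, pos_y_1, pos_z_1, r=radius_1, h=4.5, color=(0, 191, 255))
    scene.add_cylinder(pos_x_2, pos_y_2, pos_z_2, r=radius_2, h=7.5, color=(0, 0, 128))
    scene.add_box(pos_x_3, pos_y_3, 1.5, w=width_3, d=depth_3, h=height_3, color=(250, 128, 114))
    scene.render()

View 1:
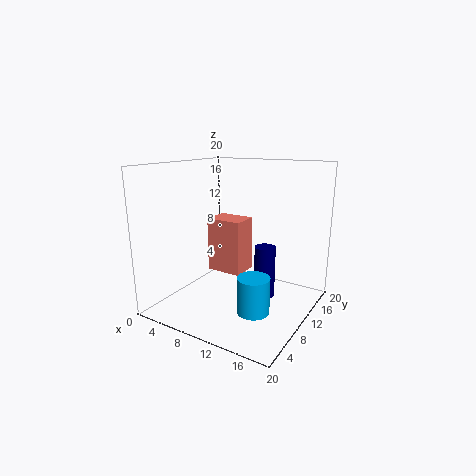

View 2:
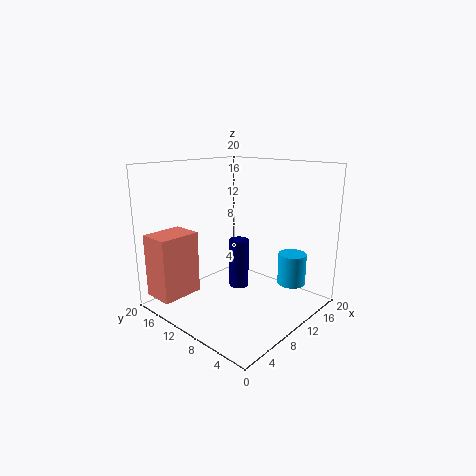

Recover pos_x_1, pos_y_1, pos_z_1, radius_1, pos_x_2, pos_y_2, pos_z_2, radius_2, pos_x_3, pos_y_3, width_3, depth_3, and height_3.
pos_x_1 = 15.5; pos_y_1 = 4.5; pos_z_1 = 3; radius_1 = 2; pos_x_2 = 13; pos_y_2 = 12.5; pos_z_2 = 1; radius_2 = 1.5; pos_x_3 = 1; pos_y_3 = 15; width_3 = 6; depth_3 = 4.5; height_3 = 9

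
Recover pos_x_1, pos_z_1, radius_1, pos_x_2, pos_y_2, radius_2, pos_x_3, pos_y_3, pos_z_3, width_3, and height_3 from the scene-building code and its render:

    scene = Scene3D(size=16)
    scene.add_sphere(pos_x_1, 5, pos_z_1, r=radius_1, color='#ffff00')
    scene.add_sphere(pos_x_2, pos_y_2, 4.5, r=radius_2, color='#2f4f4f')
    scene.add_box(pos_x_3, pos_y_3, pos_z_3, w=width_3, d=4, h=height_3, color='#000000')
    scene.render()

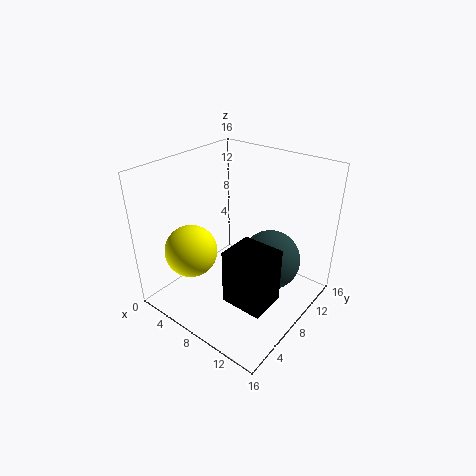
pos_x_1 = 3.5; pos_z_1 = 6; radius_1 = 3; pos_x_2 = 10.5; pos_y_2 = 11; radius_2 = 3.5; pos_x_3 = 9.5; pos_y_3 = 3.5; pos_z_3 = 3; width_3 = 4.5; height_3 = 6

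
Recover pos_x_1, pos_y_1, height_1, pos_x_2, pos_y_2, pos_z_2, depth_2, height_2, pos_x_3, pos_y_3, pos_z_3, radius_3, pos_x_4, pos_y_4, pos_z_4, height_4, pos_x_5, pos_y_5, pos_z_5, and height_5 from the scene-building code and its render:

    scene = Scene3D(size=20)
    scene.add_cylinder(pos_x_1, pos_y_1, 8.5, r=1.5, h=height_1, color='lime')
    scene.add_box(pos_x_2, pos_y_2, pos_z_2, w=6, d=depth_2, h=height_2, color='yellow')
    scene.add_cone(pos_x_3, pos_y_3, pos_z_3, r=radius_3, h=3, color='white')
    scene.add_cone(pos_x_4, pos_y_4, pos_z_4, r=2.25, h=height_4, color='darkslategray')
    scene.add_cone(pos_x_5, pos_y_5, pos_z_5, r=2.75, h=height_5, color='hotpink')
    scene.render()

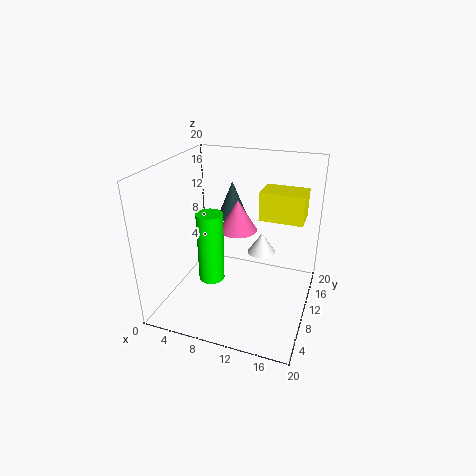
pos_x_1 = 9.5, pos_y_1 = 2.25, height_1 = 8.25, pos_x_2 = 12.5, pos_y_2 = 11.25, pos_z_2 = 12.5, depth_2 = 4, height_2 = 4, pos_x_3 = 12.75, pos_y_3 = 12.5, pos_z_3 = 7, radius_3 = 2, pos_x_4 = 7.5, pos_y_4 = 14.5, pos_z_4 = 11, height_4 = 5.5, pos_x_5 = 9.25, pos_y_5 = 12, pos_z_5 = 10.25, height_5 = 4.5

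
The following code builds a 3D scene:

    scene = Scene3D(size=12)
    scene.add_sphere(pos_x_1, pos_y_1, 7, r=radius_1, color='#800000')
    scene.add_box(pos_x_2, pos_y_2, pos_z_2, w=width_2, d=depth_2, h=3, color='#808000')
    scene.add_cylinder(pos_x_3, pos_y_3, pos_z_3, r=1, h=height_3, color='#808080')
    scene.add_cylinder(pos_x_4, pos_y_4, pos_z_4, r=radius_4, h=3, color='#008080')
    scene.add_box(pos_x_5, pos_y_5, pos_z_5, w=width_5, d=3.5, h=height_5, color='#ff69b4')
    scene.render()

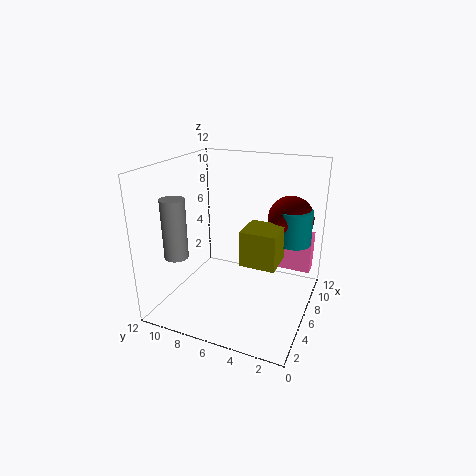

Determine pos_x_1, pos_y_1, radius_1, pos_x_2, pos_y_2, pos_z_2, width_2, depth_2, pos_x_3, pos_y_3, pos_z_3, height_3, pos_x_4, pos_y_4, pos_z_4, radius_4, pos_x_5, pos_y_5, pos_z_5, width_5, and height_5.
pos_x_1 = 9.5, pos_y_1 = 2.5, radius_1 = 2, pos_x_2 = 5, pos_y_2 = 2.5, pos_z_2 = 4, width_2 = 3, depth_2 = 3, pos_x_3 = 3.5, pos_y_3 = 10.5, pos_z_3 = 4.5, height_3 = 5, pos_x_4 = 9, pos_y_4 = 2, pos_z_4 = 5, radius_4 = 1.5, pos_x_5 = 9.5, pos_y_5 = 0.5, pos_z_5 = 2, width_5 = 1.5, height_5 = 3.5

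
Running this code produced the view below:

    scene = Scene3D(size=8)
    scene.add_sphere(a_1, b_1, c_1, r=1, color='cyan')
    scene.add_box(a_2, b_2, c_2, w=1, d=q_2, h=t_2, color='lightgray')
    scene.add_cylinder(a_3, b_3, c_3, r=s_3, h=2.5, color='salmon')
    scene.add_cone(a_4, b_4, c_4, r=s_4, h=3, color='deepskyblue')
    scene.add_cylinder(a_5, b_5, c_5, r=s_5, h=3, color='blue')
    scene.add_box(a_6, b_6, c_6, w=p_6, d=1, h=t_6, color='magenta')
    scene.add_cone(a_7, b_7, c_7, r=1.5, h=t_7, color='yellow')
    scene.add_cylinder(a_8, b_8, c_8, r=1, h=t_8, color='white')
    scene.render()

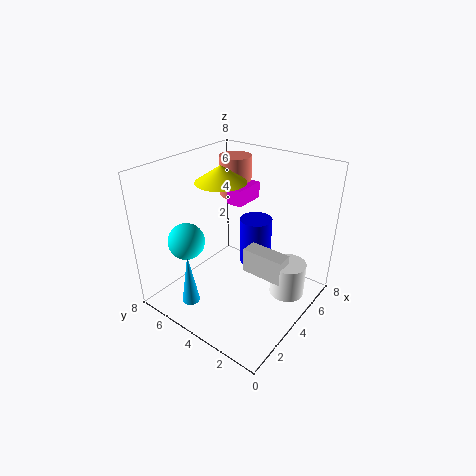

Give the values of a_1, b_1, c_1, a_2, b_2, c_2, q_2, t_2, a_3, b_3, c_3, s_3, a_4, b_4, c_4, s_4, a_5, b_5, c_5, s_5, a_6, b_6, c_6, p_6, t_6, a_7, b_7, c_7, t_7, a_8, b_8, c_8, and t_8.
a_1 = 2; b_1 = 6; c_1 = 4; a_2 = 4.5; b_2 = 1.5; c_2 = 1.5; q_2 = 2.5; t_2 = 1.5; a_3 = 7; b_3 = 6.5; c_3 = 5; s_3 = 1; a_4 = 1.5; b_4 = 5.5; c_4 = 0.5; s_4 = 0.5; a_5 = 6.5; b_5 = 4.5; c_5 = 1; s_5 = 1; a_6 = 5.5; b_6 = 5; c_6 = 5; p_6 = 2; t_6 = 1; a_7 = 5; b_7 = 6; c_7 = 6.5; t_7 = 1; a_8 = 5.5; b_8 = 1.5; c_8 = 0.5; t_8 = 2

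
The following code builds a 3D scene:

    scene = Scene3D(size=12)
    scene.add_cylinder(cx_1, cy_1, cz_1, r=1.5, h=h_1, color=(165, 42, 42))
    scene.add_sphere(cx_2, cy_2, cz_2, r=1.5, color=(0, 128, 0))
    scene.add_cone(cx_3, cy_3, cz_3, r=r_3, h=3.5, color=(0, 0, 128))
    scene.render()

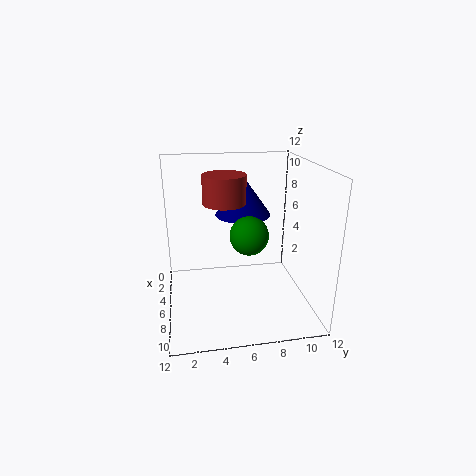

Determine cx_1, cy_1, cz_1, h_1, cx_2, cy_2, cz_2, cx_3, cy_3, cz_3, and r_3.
cx_1 = 9; cy_1 = 4.5; cz_1 = 10; h_1 = 2; cx_2 = 8; cy_2 = 6.5; cz_2 = 7; cx_3 = 3; cy_3 = 7; cz_3 = 7; r_3 = 2.5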